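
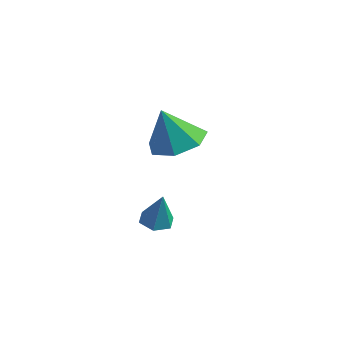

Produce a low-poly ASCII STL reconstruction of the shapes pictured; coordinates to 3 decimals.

solid 
facet normal -0.257 0.039 -0.966
outer loop
vertex -2.407 2.454 -4.275
vertex -2.966 2.416 -4.128
vertex -2.713 2.936 -4.174
endloop
endfacet
facet normal 0.848 0.503 0.169
outer loop
vertex -2.407 2.454 -4.275
vertex -2.713 2.936 -4.174
vertex -2.634 2.364 -2.872
endloop
endfacet
facet normal -0.256 0.039 -0.966
outer loop
vertex -2.713 2.936 -4.174
vertex -2.966 2.416 -4.128
vertex -3.273 2.898 -4.027
endloop
endfacet
facet normal 0.043 0.916 0.400
outer loop
vertex -2.713 2.936 -4.174
vertex -3.273 2.898 -4.027
vertex -2.634 2.364 -2.872
endloop
endfacet
facet normal -0.256 0.039 -0.966
outer loop
vertex -3.273 2.898 -4.027
vertex -2.966 2.416 -4.128
vertex -3.526 2.378 -3.981
endloop
endfacet
facet normal -0.712 0.398 0.578
outer loop
vertex -3.273 2.898 -4.027
vertex -3.526 2.378 -3.981
vertex -2.634 2.364 -2.872
endloop
endfacet
facet normal -0.256 0.040 -0.966
outer loop
vertex -3.526 2.378 -3.981
vertex -2.966 2.416 -4.128
vertex -3.22 1.896 -4.082
endloop
endfacet
facet normal -0.663 -0.531 0.527
outer loop
vertex -3.526 2.378 -3.981
vertex -3.22 1.896 -4.082
vertex -2.634 2.364 -2.872
endloop
endfacet
facet normal -0.256 0.040 -0.966
outer loop
vertex -3.22 1.896 -4.082
vertex -2.966 2.416 -4.128
vertex -2.66 1.934 -4.229
endloop
endfacet
facet normal 0.142 -0.944 0.297
outer loop
vertex -3.22 1.896 -4.082
vertex -2.66 1.934 -4.229
vertex -2.634 2.364 -2.872
endloop
endfacet
facet normal -0.257 0.039 -0.966
outer loop
vertex -2.66 1.934 -4.229
vertex -2.966 2.416 -4.128
vertex -2.407 2.454 -4.275
endloop
endfacet
facet normal 0.897 -0.426 0.118
outer loop
vertex -2.66 1.934 -4.229
vertex -2.407 2.454 -4.275
vertex -2.634 2.364 -2.872
endloop
endfacet
facet normal 0.230 0.253 -0.940
outer loop
vertex -1.879 2.043 -0.574
vertex -2.451 2.836 -0.501
vertex -1.498 2.748 -0.291
endloop
endfacet
facet normal 0.622 -0.557 0.550
outer loop
vertex -1.879 2.043 -0.574
vertex -1.498 2.748 -0.291
vertex -2.789 2.464 0.881
endloop
endfacet
facet normal 0.230 0.252 -0.940
outer loop
vertex -1.498 2.748 -0.291
vertex -2.451 2.836 -0.501
vertex -1.834 3.52 -0.166
endloop
endfacet
facet normal 0.644 0.159 0.748
outer loop
vertex -1.498 2.748 -0.291
vertex -1.834 3.52 -0.166
vertex -2.789 2.464 0.881
endloop
endfacet
facet normal 0.230 0.253 -0.940
outer loop
vertex -1.834 3.52 -0.166
vertex -2.451 2.836 -0.501
vertex -2.635 3.776 -0.293
endloop
endfacet
facet normal 0.092 0.658 0.747
outer loop
vertex -1.834 3.52 -0.166
vertex -2.635 3.776 -0.293
vertex -2.789 2.464 0.881
endloop
endfacet
facet normal 0.229 0.253 -0.940
outer loop
vertex -2.635 3.776 -0.293
vertex -2.451 2.836 -0.501
vertex -3.297 3.324 -0.576
endloop
endfacet
facet normal -0.619 0.563 0.548
outer loop
vertex -2.635 3.776 -0.293
vertex -3.297 3.324 -0.576
vertex -2.789 2.464 0.881
endloop
endfacet
facet normal 0.229 0.253 -0.940
outer loop
vertex -3.297 3.324 -0.576
vertex -2.451 2.836 -0.501
vertex -3.323 2.505 -0.803
endloop
endfacet
facet normal -0.952 -0.053 0.301
outer loop
vertex -3.297 3.324 -0.576
vertex -3.323 2.505 -0.803
vertex -2.789 2.464 0.881
endloop
endfacet
facet normal 0.230 0.253 -0.940
outer loop
vertex -3.323 2.505 -0.803
vertex -2.451 2.836 -0.501
vertex -2.691 1.935 -0.802
endloop
endfacet
facet normal -0.658 -0.729 0.191
outer loop
vertex -3.323 2.505 -0.803
vertex -2.691 1.935 -0.802
vertex -2.789 2.464 0.881
endloop
endfacet
facet normal 0.230 0.253 -0.940
outer loop
vertex -2.691 1.935 -0.802
vertex -2.451 2.836 -0.501
vertex -1.879 2.043 -0.574
endloop
endfacet
facet normal 0.042 -0.952 0.302
outer loop
vertex -2.691 1.935 -0.802
vertex -1.879 2.043 -0.574
vertex -2.789 2.464 0.881
endloop
endfacet

endsolid


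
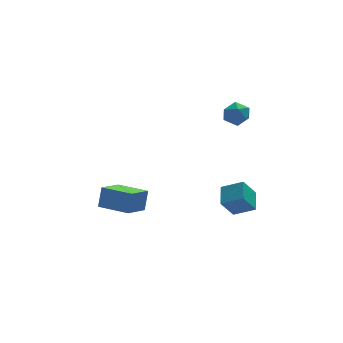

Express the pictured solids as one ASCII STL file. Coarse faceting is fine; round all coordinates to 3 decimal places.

solid 
facet normal -0.659 -0.662 0.357
outer loop
vertex -3.192 -1.337 -1.611
vertex -4.649 0.058 -1.713
vertex -3.49 -1.744 -2.917
endloop
endfacet
facet normal 0.722 -0.690 0.050
outer loop
vertex -2.291 -0.538 -3.567
vertex -3.192 -1.337 -1.611
vertex -3.49 -1.744 -2.917
endloop
endfacet
facet normal -0.659 -0.662 0.357
outer loop
vertex -3.49 -1.744 -2.917
vertex -4.649 0.058 -1.713
vertex -4.947 -0.349 -3.019
endloop
endfacet
facet normal -0.213 -0.291 -0.933
outer loop
vertex -4.947 -0.349 -3.019
vertex -2.291 -0.538 -3.567
vertex -3.49 -1.744 -2.917
endloop
endfacet
facet normal 0.213 0.291 0.933
outer loop
vertex -3.192 -1.337 -1.611
vertex -3.45 1.264 -2.363
vertex -4.649 0.058 -1.713
endloop
endfacet
facet normal 0.722 -0.690 0.050
outer loop
vertex -1.993 -0.131 -2.261
vertex -3.192 -1.337 -1.611
vertex -2.291 -0.538 -3.567
endloop
endfacet
facet normal 0.213 0.291 0.933
outer loop
vertex -1.993 -0.131 -2.261
vertex -3.45 1.264 -2.363
vertex -3.192 -1.337 -1.611
endloop
endfacet
facet normal -0.722 0.690 -0.050
outer loop
vertex -4.649 0.058 -1.713
vertex -3.45 1.264 -2.363
vertex -4.947 -0.349 -3.019
endloop
endfacet
facet normal -0.213 -0.291 -0.933
outer loop
vertex -3.748 0.857 -3.669
vertex -2.291 -0.538 -3.567
vertex -4.947 -0.349 -3.019
endloop
endfacet
facet normal -0.722 0.690 -0.050
outer loop
vertex -4.947 -0.349 -3.019
vertex -3.45 1.264 -2.363
vertex -3.748 0.857 -3.669
endloop
endfacet
facet normal 0.659 0.662 -0.357
outer loop
vertex -3.748 0.857 -3.669
vertex -1.993 -0.131 -2.261
vertex -2.291 -0.538 -3.567
endloop
endfacet
facet normal 0.659 0.662 -0.357
outer loop
vertex -3.45 1.264 -2.363
vertex -1.993 -0.131 -2.261
vertex -3.748 0.857 -3.669
endloop
endfacet
facet normal -0.801 0.409 -0.437
outer loop
vertex 2.156 -0.69 -3.582
vertex 2.497 0.611 -2.991
vertex 3.017 -0.346 -4.837
endloop
endfacet
facet normal -0.232 -0.886 -0.402
outer loop
vertex 4.203 -0.951 -4.189
vertex 2.156 -0.69 -3.582
vertex 3.017 -0.346 -4.837
endloop
endfacet
facet normal -0.800 0.410 -0.438
outer loop
vertex 3.017 -0.346 -4.837
vertex 2.497 0.611 -2.991
vertex 3.359 0.955 -4.245
endloop
endfacet
facet normal 0.552 0.221 -0.804
outer loop
vertex 3.359 0.955 -4.245
vertex 4.203 -0.951 -4.189
vertex 3.017 -0.346 -4.837
endloop
endfacet
facet normal -0.552 -0.221 0.804
outer loop
vertex 2.156 -0.69 -3.582
vertex 3.683 0.006 -2.343
vertex 2.497 0.611 -2.991
endloop
endfacet
facet normal -0.232 -0.885 -0.403
outer loop
vertex 3.341 -1.295 -2.935
vertex 2.156 -0.69 -3.582
vertex 4.203 -0.951 -4.189
endloop
endfacet
facet normal -0.552 -0.221 0.804
outer loop
vertex 3.341 -1.295 -2.935
vertex 3.683 0.006 -2.343
vertex 2.156 -0.69 -3.582
endloop
endfacet
facet normal 0.232 0.886 0.402
outer loop
vertex 2.497 0.611 -2.991
vertex 3.683 0.006 -2.343
vertex 3.359 0.955 -4.245
endloop
endfacet
facet normal 0.552 0.221 -0.804
outer loop
vertex 4.544 0.35 -3.598
vertex 4.203 -0.951 -4.189
vertex 3.359 0.955 -4.245
endloop
endfacet
facet normal 0.232 0.886 0.402
outer loop
vertex 3.359 0.955 -4.245
vertex 3.683 0.006 -2.343
vertex 4.544 0.35 -3.598
endloop
endfacet
facet normal 0.801 -0.409 0.438
outer loop
vertex 4.544 0.35 -3.598
vertex 3.341 -1.295 -2.935
vertex 4.203 -0.951 -4.189
endloop
endfacet
facet normal 0.801 -0.409 0.437
outer loop
vertex 3.683 0.006 -2.343
vertex 3.341 -1.295 -2.935
vertex 4.544 0.35 -3.598
endloop
endfacet
facet normal 0.061 0.880 0.471
outer loop
vertex 3.57 3.645 1.858
vertex 3.996 3.229 2.58
vertex 4.502 3.573 1.872
endloop
endfacet
facet normal 0.078 0.968 -0.237
outer loop
vertex 3.57 3.645 1.858
vertex 4.502 3.573 1.872
vertex 4.033 3.417 1.078
endloop
endfacet
facet normal -0.519 0.687 -0.509
outer loop
vertex 3.57 3.645 1.858
vertex 4.033 3.417 1.078
vertex 3.237 2.976 1.295
endloop
endfacet
facet normal -0.905 0.425 0.031
outer loop
vertex 3.57 3.645 1.858
vertex 3.237 2.976 1.295
vertex 3.214 2.86 2.223
endloop
endfacet
facet normal -0.547 0.544 0.636
outer loop
vertex 3.57 3.645 1.858
vertex 3.214 2.86 2.223
vertex 3.996 3.229 2.58
endloop
endfacet
facet normal 0.632 0.599 -0.491
outer loop
vertex 4.033 3.417 1.078
vertex 4.502 3.573 1.872
vertex 4.746 2.86 1.317
endloop
endfacet
facet normal 0.605 0.455 0.653
outer loop
vertex 4.502 3.573 1.872
vertex 3.996 3.229 2.58
vertex 4.723 2.744 2.245
endloop
endfacet
facet normal -0.379 -0.089 0.921
outer loop
vertex 3.996 3.229 2.58
vertex 3.214 2.86 2.223
vertex 3.927 2.303 2.462
endloop
endfacet
facet normal -0.958 -0.282 -0.059
outer loop
vertex 3.214 2.86 2.223
vertex 3.237 2.976 1.295
vertex 3.458 2.147 1.668
endloop
endfacet
facet normal -0.334 0.144 -0.932
outer loop
vertex 3.237 2.976 1.295
vertex 4.033 3.417 1.078
vertex 3.964 2.491 0.96
endloop
endfacet
facet normal 0.905 -0.425 -0.031
outer loop
vertex 4.39 2.075 1.682
vertex 4.746 2.86 1.317
vertex 4.723 2.744 2.245
endloop
endfacet
facet normal 0.519 -0.687 0.509
outer loop
vertex 4.39 2.075 1.682
vertex 4.723 2.744 2.245
vertex 3.927 2.303 2.462
endloop
endfacet
facet normal -0.078 -0.968 0.237
outer loop
vertex 4.39 2.075 1.682
vertex 3.927 2.303 2.462
vertex 3.458 2.147 1.668
endloop
endfacet
facet normal -0.061 -0.880 -0.471
outer loop
vertex 4.39 2.075 1.682
vertex 3.458 2.147 1.668
vertex 3.964 2.491 0.96
endloop
endfacet
facet normal 0.547 -0.544 -0.636
outer loop
vertex 4.39 2.075 1.682
vertex 3.964 2.491 0.96
vertex 4.746 2.86 1.317
endloop
endfacet
facet normal 0.958 0.282 0.059
outer loop
vertex 4.723 2.744 2.245
vertex 4.746 2.86 1.317
vertex 4.502 3.573 1.872
endloop
endfacet
facet normal 0.334 -0.144 0.932
outer loop
vertex 3.927 2.303 2.462
vertex 4.723 2.744 2.245
vertex 3.996 3.229 2.58
endloop
endfacet
facet normal -0.632 -0.599 0.491
outer loop
vertex 3.458 2.147 1.668
vertex 3.927 2.303 2.462
vertex 3.214 2.86 2.223
endloop
endfacet
facet normal -0.605 -0.455 -0.653
outer loop
vertex 3.964 2.491 0.96
vertex 3.458 2.147 1.668
vertex 3.237 2.976 1.295
endloop
endfacet
facet normal 0.379 0.089 -0.921
outer loop
vertex 4.746 2.86 1.317
vertex 3.964 2.491 0.96
vertex 4.033 3.417 1.078
endloop
endfacet

endsolid


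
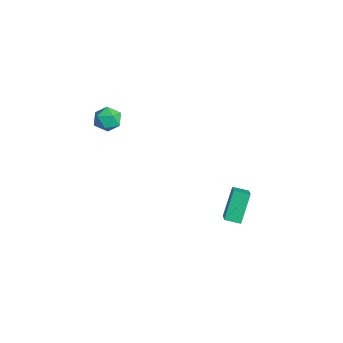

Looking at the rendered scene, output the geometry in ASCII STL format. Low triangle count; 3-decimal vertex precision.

solid 
facet normal -0.498 0.669 0.551
outer loop
vertex -3.247 -1.253 1.664
vertex -3.931 -1.561 1.42
vertex -3.583 -1.838 2.071
endloop
endfacet
facet normal 0.132 0.514 0.848
outer loop
vertex -3.247 -1.253 1.664
vertex -3.583 -1.838 2.071
vertex -2.804 -1.839 1.95
endloop
endfacet
facet normal 0.643 0.668 0.374
outer loop
vertex -3.247 -1.253 1.664
vertex -2.804 -1.839 1.95
vertex -2.67 -1.562 1.224
endloop
endfacet
facet normal 0.329 0.920 -0.215
outer loop
vertex -3.247 -1.253 1.664
vertex -2.67 -1.562 1.224
vertex -3.366 -1.39 0.896
endloop
endfacet
facet normal -0.377 0.920 -0.106
outer loop
vertex -3.247 -1.253 1.664
vertex -3.366 -1.39 0.896
vertex -3.931 -1.561 1.42
endloop
endfacet
facet normal 0.151 -0.187 0.971
outer loop
vertex -2.804 -1.839 1.95
vertex -3.583 -1.838 2.071
vertex -3.214 -2.51 1.884
endloop
endfacet
facet normal -0.869 0.062 0.491
outer loop
vertex -3.583 -1.838 2.071
vertex -3.931 -1.561 1.42
vertex -3.91 -2.338 1.556
endloop
endfacet
facet normal -0.673 0.468 -0.573
outer loop
vertex -3.931 -1.561 1.42
vertex -3.366 -1.39 0.896
vertex -3.776 -2.061 0.83
endloop
endfacet
facet normal 0.469 0.466 -0.750
outer loop
vertex -3.366 -1.39 0.896
vertex -2.67 -1.562 1.224
vertex -2.997 -2.062 0.709
endloop
endfacet
facet normal 0.977 0.062 0.204
outer loop
vertex -2.67 -1.562 1.224
vertex -2.804 -1.839 1.95
vertex -2.649 -2.339 1.36
endloop
endfacet
facet normal -0.329 -0.920 0.215
outer loop
vertex -3.333 -2.647 1.116
vertex -3.214 -2.51 1.884
vertex -3.91 -2.338 1.556
endloop
endfacet
facet normal -0.643 -0.668 -0.374
outer loop
vertex -3.333 -2.647 1.116
vertex -3.91 -2.338 1.556
vertex -3.776 -2.061 0.83
endloop
endfacet
facet normal -0.132 -0.514 -0.848
outer loop
vertex -3.333 -2.647 1.116
vertex -3.776 -2.061 0.83
vertex -2.997 -2.062 0.709
endloop
endfacet
facet normal 0.498 -0.669 -0.551
outer loop
vertex -3.333 -2.647 1.116
vertex -2.997 -2.062 0.709
vertex -2.649 -2.339 1.36
endloop
endfacet
facet normal 0.377 -0.920 0.106
outer loop
vertex -3.333 -2.647 1.116
vertex -2.649 -2.339 1.36
vertex -3.214 -2.51 1.884
endloop
endfacet
facet normal -0.469 -0.466 0.750
outer loop
vertex -3.91 -2.338 1.556
vertex -3.214 -2.51 1.884
vertex -3.583 -1.838 2.071
endloop
endfacet
facet normal -0.977 -0.062 -0.204
outer loop
vertex -3.776 -2.061 0.83
vertex -3.91 -2.338 1.556
vertex -3.931 -1.561 1.42
endloop
endfacet
facet normal -0.151 0.187 -0.971
outer loop
vertex -2.997 -2.062 0.709
vertex -3.776 -2.061 0.83
vertex -3.366 -1.39 0.896
endloop
endfacet
facet normal 0.869 -0.062 -0.491
outer loop
vertex -2.649 -2.339 1.36
vertex -2.997 -2.062 0.709
vertex -2.67 -1.562 1.224
endloop
endfacet
facet normal 0.673 -0.468 0.573
outer loop
vertex -3.214 -2.51 1.884
vertex -2.649 -2.339 1.36
vertex -2.804 -1.839 1.95
endloop
endfacet
facet normal -0.527 -0.820 0.223
outer loop
vertex 3.729 1.082 -1.636
vertex 3.021 1.898 -0.311
vertex 2.587 1.569 -2.546
endloop
endfacet
facet normal 0.414 -0.477 -0.775
outer loop
vertex 3.019 2.242 -2.729
vertex 3.729 1.082 -1.636
vertex 2.587 1.569 -2.546
endloop
endfacet
facet normal -0.528 -0.820 0.223
outer loop
vertex 2.587 1.569 -2.546
vertex 3.021 1.898 -0.311
vertex 1.878 2.386 -1.221
endloop
endfacet
facet normal -0.742 0.315 -0.592
outer loop
vertex 1.878 2.386 -1.221
vertex 3.019 2.242 -2.729
vertex 2.587 1.569 -2.546
endloop
endfacet
facet normal 0.742 -0.316 0.591
outer loop
vertex 3.729 1.082 -1.636
vertex 3.453 2.571 -0.494
vertex 3.021 1.898 -0.311
endloop
endfacet
facet normal 0.413 -0.478 -0.775
outer loop
vertex 4.162 1.754 -1.819
vertex 3.729 1.082 -1.636
vertex 3.019 2.242 -2.729
endloop
endfacet
facet normal 0.741 -0.316 0.592
outer loop
vertex 4.162 1.754 -1.819
vertex 3.453 2.571 -0.494
vertex 3.729 1.082 -1.636
endloop
endfacet
facet normal -0.414 0.477 0.776
outer loop
vertex 3.021 1.898 -0.311
vertex 3.453 2.571 -0.494
vertex 1.878 2.386 -1.221
endloop
endfacet
facet normal -0.742 0.317 -0.591
outer loop
vertex 2.311 3.058 -1.404
vertex 3.019 2.242 -2.729
vertex 1.878 2.386 -1.221
endloop
endfacet
facet normal -0.414 0.478 0.775
outer loop
vertex 1.878 2.386 -1.221
vertex 3.453 2.571 -0.494
vertex 2.311 3.058 -1.404
endloop
endfacet
facet normal 0.528 0.820 -0.223
outer loop
vertex 2.311 3.058 -1.404
vertex 4.162 1.754 -1.819
vertex 3.019 2.242 -2.729
endloop
endfacet
facet normal 0.527 0.820 -0.223
outer loop
vertex 3.453 2.571 -0.494
vertex 4.162 1.754 -1.819
vertex 2.311 3.058 -1.404
endloop
endfacet

endsolid


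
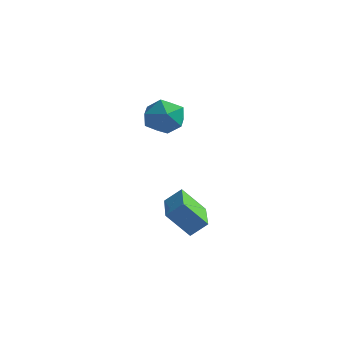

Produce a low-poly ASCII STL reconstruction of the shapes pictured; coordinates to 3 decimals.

solid 
facet normal -0.586 -0.310 0.748
outer loop
vertex 3.619 2.383 -0.714
vertex 2.607 3.962 -0.852
vertex 3.086 1.991 -1.294
endloop
endfacet
facet normal 0.538 -0.840 0.073
outer loop
vertex 3.893 2.418 -2.328
vertex 3.619 2.383 -0.714
vertex 3.086 1.991 -1.294
endloop
endfacet
facet normal -0.585 -0.310 0.749
outer loop
vertex 3.086 1.991 -1.294
vertex 2.607 3.962 -0.852
vertex 2.073 3.569 -1.432
endloop
endfacet
facet normal -0.606 -0.447 -0.658
outer loop
vertex 2.073 3.569 -1.432
vertex 3.893 2.418 -2.328
vertex 3.086 1.991 -1.294
endloop
endfacet
facet normal 0.607 0.446 0.658
outer loop
vertex 3.619 2.383 -0.714
vertex 3.414 4.389 -1.886
vertex 2.607 3.962 -0.852
endloop
endfacet
facet normal 0.538 -0.840 0.073
outer loop
vertex 4.427 2.811 -1.748
vertex 3.619 2.383 -0.714
vertex 3.893 2.418 -2.328
endloop
endfacet
facet normal 0.606 0.447 0.658
outer loop
vertex 4.427 2.811 -1.748
vertex 3.414 4.389 -1.886
vertex 3.619 2.383 -0.714
endloop
endfacet
facet normal -0.538 0.840 -0.073
outer loop
vertex 2.607 3.962 -0.852
vertex 3.414 4.389 -1.886
vertex 2.073 3.569 -1.432
endloop
endfacet
facet normal -0.606 -0.446 -0.658
outer loop
vertex 2.881 3.997 -2.466
vertex 3.893 2.418 -2.328
vertex 2.073 3.569 -1.432
endloop
endfacet
facet normal -0.538 0.840 -0.073
outer loop
vertex 2.073 3.569 -1.432
vertex 3.414 4.389 -1.886
vertex 2.881 3.997 -2.466
endloop
endfacet
facet normal 0.586 0.310 -0.749
outer loop
vertex 2.881 3.997 -2.466
vertex 4.427 2.811 -1.748
vertex 3.893 2.418 -2.328
endloop
endfacet
facet normal 0.586 0.311 -0.748
outer loop
vertex 3.414 4.389 -1.886
vertex 4.427 2.811 -1.748
vertex 2.881 3.997 -2.466
endloop
endfacet
facet normal 0.173 0.493 0.853
outer loop
vertex 1.777 4.549 3.314
vertex 1.818 3.746 3.77
vertex 2.586 4.11 3.404
endloop
endfacet
facet normal 0.431 0.854 0.293
outer loop
vertex 1.777 4.549 3.314
vertex 2.586 4.11 3.404
vertex 2.36 4.501 2.597
endloop
endfacet
facet normal -0.109 0.982 -0.155
outer loop
vertex 1.777 4.549 3.314
vertex 2.36 4.501 2.597
vertex 1.453 4.379 2.464
endloop
endfacet
facet normal -0.702 0.701 0.127
outer loop
vertex 1.777 4.549 3.314
vertex 1.453 4.379 2.464
vertex 1.118 3.912 3.189
endloop
endfacet
facet normal -0.528 0.399 0.750
outer loop
vertex 1.777 4.549 3.314
vertex 1.118 3.912 3.189
vertex 1.818 3.746 3.77
endloop
endfacet
facet normal 0.900 0.434 -0.042
outer loop
vertex 2.36 4.501 2.597
vertex 2.586 4.11 3.404
vertex 2.762 3.668 2.611
endloop
endfacet
facet normal 0.482 -0.149 0.863
outer loop
vertex 2.586 4.11 3.404
vertex 1.818 3.746 3.77
vertex 2.427 3.201 3.336
endloop
endfacet
facet normal -0.650 -0.302 0.697
outer loop
vertex 1.818 3.746 3.77
vertex 1.118 3.912 3.189
vertex 1.52 3.079 3.203
endloop
endfacet
facet normal -0.932 0.186 -0.311
outer loop
vertex 1.118 3.912 3.189
vertex 1.453 4.379 2.464
vertex 1.294 3.47 2.396
endloop
endfacet
facet normal 0.026 0.641 -0.767
outer loop
vertex 1.453 4.379 2.464
vertex 2.36 4.501 2.597
vertex 2.062 3.834 2.03
endloop
endfacet
facet normal 0.702 -0.701 -0.127
outer loop
vertex 2.103 3.031 2.486
vertex 2.762 3.668 2.611
vertex 2.427 3.201 3.336
endloop
endfacet
facet normal 0.109 -0.982 0.155
outer loop
vertex 2.103 3.031 2.486
vertex 2.427 3.201 3.336
vertex 1.52 3.079 3.203
endloop
endfacet
facet normal -0.431 -0.854 -0.293
outer loop
vertex 2.103 3.031 2.486
vertex 1.52 3.079 3.203
vertex 1.294 3.47 2.396
endloop
endfacet
facet normal -0.173 -0.493 -0.853
outer loop
vertex 2.103 3.031 2.486
vertex 1.294 3.47 2.396
vertex 2.062 3.834 2.03
endloop
endfacet
facet normal 0.528 -0.399 -0.750
outer loop
vertex 2.103 3.031 2.486
vertex 2.062 3.834 2.03
vertex 2.762 3.668 2.611
endloop
endfacet
facet normal 0.932 -0.186 0.311
outer loop
vertex 2.427 3.201 3.336
vertex 2.762 3.668 2.611
vertex 2.586 4.11 3.404
endloop
endfacet
facet normal -0.026 -0.641 0.767
outer loop
vertex 1.52 3.079 3.203
vertex 2.427 3.201 3.336
vertex 1.818 3.746 3.77
endloop
endfacet
facet normal -0.900 -0.434 0.042
outer loop
vertex 1.294 3.47 2.396
vertex 1.52 3.079 3.203
vertex 1.118 3.912 3.189
endloop
endfacet
facet normal -0.482 0.149 -0.863
outer loop
vertex 2.062 3.834 2.03
vertex 1.294 3.47 2.396
vertex 1.453 4.379 2.464
endloop
endfacet
facet normal 0.650 0.302 -0.697
outer loop
vertex 2.762 3.668 2.611
vertex 2.062 3.834 2.03
vertex 2.36 4.501 2.597
endloop
endfacet

endsolid


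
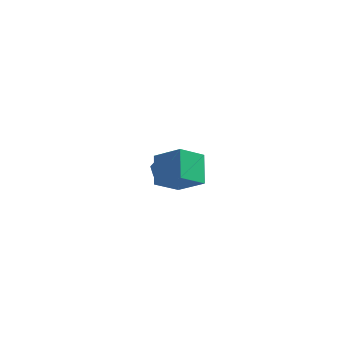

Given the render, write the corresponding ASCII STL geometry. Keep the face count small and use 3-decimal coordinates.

solid 
facet normal -0.442 0.511 -0.738
outer loop
vertex -3.181 4.452 -3.528
vertex -3.608 4.123 -3.5
vertex -3.521 4.584 -3.233
endloop
endfacet
facet normal 0.528 0.813 0.245
outer loop
vertex -3.181 4.452 -3.528
vertex -3.521 4.584 -3.233
vertex -2.725 3.927 -2.768
endloop
endfacet
facet normal 0.528 0.813 0.245
outer loop
vertex -2.725 3.927 -2.768
vertex -3.521 4.584 -3.233
vertex -3.065 4.059 -2.473
endloop
endfacet
facet normal 0.442 -0.510 0.738
outer loop
vertex -2.725 3.927 -2.768
vertex -3.065 4.059 -2.473
vertex -3.152 3.597 -2.74
endloop
endfacet
facet normal -0.443 0.510 -0.737
outer loop
vertex -3.521 4.584 -3.233
vertex -3.608 4.123 -3.5
vertex -3.926 4.368 -3.139
endloop
endfacet
facet normal -0.238 0.727 0.645
outer loop
vertex -3.521 4.584 -3.233
vertex -3.926 4.368 -3.139
vertex -3.065 4.059 -2.473
endloop
endfacet
facet normal -0.238 0.727 0.645
outer loop
vertex -3.065 4.059 -2.473
vertex -3.926 4.368 -3.139
vertex -3.47 3.843 -2.379
endloop
endfacet
facet normal 0.443 -0.510 0.738
outer loop
vertex -3.065 4.059 -2.473
vertex -3.47 3.843 -2.379
vertex -3.152 3.597 -2.74
endloop
endfacet
facet normal -0.443 0.511 -0.737
outer loop
vertex -3.926 4.368 -3.139
vertex -3.608 4.123 -3.5
vertex -4.092 3.967 -3.317
endloop
endfacet
facet normal -0.824 0.093 0.559
outer loop
vertex -3.926 4.368 -3.139
vertex -4.092 3.967 -3.317
vertex -3.47 3.843 -2.379
endloop
endfacet
facet normal -0.824 0.093 0.559
outer loop
vertex -3.47 3.843 -2.379
vertex -4.092 3.967 -3.317
vertex -3.636 3.442 -2.557
endloop
endfacet
facet normal 0.442 -0.510 0.737
outer loop
vertex -3.47 3.843 -2.379
vertex -3.636 3.442 -2.557
vertex -3.152 3.597 -2.74
endloop
endfacet
facet normal -0.443 0.509 -0.738
outer loop
vertex -4.092 3.967 -3.317
vertex -3.608 4.123 -3.5
vertex -3.893 3.684 -3.632
endloop
endfacet
facet normal -0.789 -0.612 0.051
outer loop
vertex -4.092 3.967 -3.317
vertex -3.893 3.684 -3.632
vertex -3.636 3.442 -2.557
endloop
endfacet
facet normal -0.790 -0.611 0.051
outer loop
vertex -3.636 3.442 -2.557
vertex -3.893 3.684 -3.632
vertex -3.437 3.158 -2.873
endloop
endfacet
facet normal 0.442 -0.511 0.737
outer loop
vertex -3.636 3.442 -2.557
vertex -3.437 3.158 -2.873
vertex -3.152 3.597 -2.74
endloop
endfacet
facet normal -0.443 0.509 -0.738
outer loop
vertex -3.893 3.684 -3.632
vertex -3.608 4.123 -3.5
vertex -3.48 3.73 -3.848
endloop
endfacet
facet normal -0.163 -0.854 -0.494
outer loop
vertex -3.893 3.684 -3.632
vertex -3.48 3.73 -3.848
vertex -3.437 3.158 -2.873
endloop
endfacet
facet normal -0.160 -0.854 -0.494
outer loop
vertex -3.437 3.158 -2.873
vertex -3.48 3.73 -3.848
vertex -3.024 3.205 -3.088
endloop
endfacet
facet normal 0.442 -0.510 0.738
outer loop
vertex -3.437 3.158 -2.873
vertex -3.024 3.205 -3.088
vertex -3.152 3.597 -2.74
endloop
endfacet
facet normal -0.444 0.509 -0.738
outer loop
vertex -3.48 3.73 -3.848
vertex -3.608 4.123 -3.5
vertex -3.163 4.073 -3.802
endloop
endfacet
facet normal 0.589 -0.455 -0.668
outer loop
vertex -3.48 3.73 -3.848
vertex -3.163 4.073 -3.802
vertex -3.024 3.205 -3.088
endloop
endfacet
facet normal 0.588 -0.455 -0.668
outer loop
vertex -3.024 3.205 -3.088
vertex -3.163 4.073 -3.802
vertex -2.707 3.547 -3.042
endloop
endfacet
facet normal 0.443 -0.510 0.737
outer loop
vertex -3.024 3.205 -3.088
vertex -2.707 3.547 -3.042
vertex -3.152 3.597 -2.74
endloop
endfacet
facet normal -0.442 0.512 -0.737
outer loop
vertex -3.163 4.073 -3.802
vertex -3.608 4.123 -3.5
vertex -3.181 4.452 -3.528
endloop
endfacet
facet normal 0.896 0.287 -0.339
outer loop
vertex -3.163 4.073 -3.802
vertex -3.181 4.452 -3.528
vertex -2.707 3.547 -3.042
endloop
endfacet
facet normal 0.896 0.287 -0.339
outer loop
vertex -2.707 3.547 -3.042
vertex -3.181 4.452 -3.528
vertex -2.725 3.927 -2.768
endloop
endfacet
facet normal 0.443 -0.510 0.737
outer loop
vertex -2.707 3.547 -3.042
vertex -2.725 3.927 -2.768
vertex -3.152 3.597 -2.74
endloop
endfacet
facet normal -0.577 -0.597 0.558
outer loop
vertex -1.574 -1.256 0.155
vertex -1.837 -0.31 0.895
vertex -2.56 -0.971 -0.559
endloop
endfacet
facet normal 0.214 -0.769 -0.602
outer loop
vertex -1.903 -0.29 -1.195
vertex -1.574 -1.256 0.155
vertex -2.56 -0.971 -0.559
endloop
endfacet
facet normal -0.576 -0.597 0.558
outer loop
vertex -2.56 -0.971 -0.559
vertex -1.837 -0.31 0.895
vertex -2.823 -0.025 0.182
endloop
endfacet
facet normal -0.789 0.228 -0.571
outer loop
vertex -2.823 -0.025 0.182
vertex -1.903 -0.29 -1.195
vertex -2.56 -0.971 -0.559
endloop
endfacet
facet normal 0.789 -0.228 0.571
outer loop
vertex -1.574 -1.256 0.155
vertex -1.18 0.371 0.259
vertex -1.837 -0.31 0.895
endloop
endfacet
facet normal 0.213 -0.769 -0.602
outer loop
vertex -0.917 -0.575 -0.482
vertex -1.574 -1.256 0.155
vertex -1.903 -0.29 -1.195
endloop
endfacet
facet normal 0.789 -0.228 0.571
outer loop
vertex -0.917 -0.575 -0.482
vertex -1.18 0.371 0.259
vertex -1.574 -1.256 0.155
endloop
endfacet
facet normal -0.214 0.769 0.603
outer loop
vertex -1.837 -0.31 0.895
vertex -1.18 0.371 0.259
vertex -2.823 -0.025 0.182
endloop
endfacet
facet normal -0.789 0.227 -0.571
outer loop
vertex -2.166 0.656 -0.455
vertex -1.903 -0.29 -1.195
vertex -2.823 -0.025 0.182
endloop
endfacet
facet normal -0.214 0.769 0.602
outer loop
vertex -2.823 -0.025 0.182
vertex -1.18 0.371 0.259
vertex -2.166 0.656 -0.455
endloop
endfacet
facet normal 0.576 0.597 -0.558
outer loop
vertex -2.166 0.656 -0.455
vertex -0.917 -0.575 -0.482
vertex -1.903 -0.29 -1.195
endloop
endfacet
facet normal 0.576 0.597 -0.558
outer loop
vertex -1.18 0.371 0.259
vertex -0.917 -0.575 -0.482
vertex -2.166 0.656 -0.455
endloop
endfacet

endsolid


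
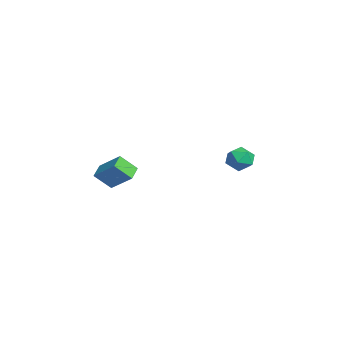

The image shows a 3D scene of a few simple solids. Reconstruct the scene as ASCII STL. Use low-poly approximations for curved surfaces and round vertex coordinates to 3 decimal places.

solid 
facet normal -0.792 0.485 0.372
outer loop
vertex -1.626 -4.522 -2.395
vertex -0.492 -3.536 -1.266
vertex -1.487 -3.507 -3.421
endloop
endfacet
facet normal -0.603 -0.525 -0.601
outer loop
vertex -0.608 -4.044 -3.834
vertex -1.626 -4.522 -2.395
vertex -1.487 -3.507 -3.421
endloop
endfacet
facet normal -0.792 0.484 0.372
outer loop
vertex -1.487 -3.507 -3.421
vertex -0.492 -3.536 -1.266
vertex -0.353 -2.52 -2.292
endloop
endfacet
facet normal 0.095 0.700 -0.708
outer loop
vertex -0.353 -2.52 -2.292
vertex -0.608 -4.044 -3.834
vertex -1.487 -3.507 -3.421
endloop
endfacet
facet normal -0.095 -0.700 0.707
outer loop
vertex -1.626 -4.522 -2.395
vertex 0.387 -4.073 -1.679
vertex -0.492 -3.536 -1.266
endloop
endfacet
facet normal -0.603 -0.524 -0.601
outer loop
vertex -0.747 -5.06 -2.808
vertex -1.626 -4.522 -2.395
vertex -0.608 -4.044 -3.834
endloop
endfacet
facet normal -0.096 -0.700 0.708
outer loop
vertex -0.747 -5.06 -2.808
vertex 0.387 -4.073 -1.679
vertex -1.626 -4.522 -2.395
endloop
endfacet
facet normal 0.603 0.525 0.601
outer loop
vertex -0.492 -3.536 -1.266
vertex 0.387 -4.073 -1.679
vertex -0.353 -2.52 -2.292
endloop
endfacet
facet normal 0.096 0.700 -0.708
outer loop
vertex 0.526 -3.058 -2.705
vertex -0.608 -4.044 -3.834
vertex -0.353 -2.52 -2.292
endloop
endfacet
facet normal 0.603 0.525 0.601
outer loop
vertex -0.353 -2.52 -2.292
vertex 0.387 -4.073 -1.679
vertex 0.526 -3.058 -2.705
endloop
endfacet
facet normal 0.792 -0.484 -0.372
outer loop
vertex 0.526 -3.058 -2.705
vertex -0.747 -5.06 -2.808
vertex -0.608 -4.044 -3.834
endloop
endfacet
facet normal 0.792 -0.484 -0.372
outer loop
vertex 0.387 -4.073 -1.679
vertex -0.747 -5.06 -2.808
vertex 0.526 -3.058 -2.705
endloop
endfacet
facet normal -0.620 0.667 0.413
outer loop
vertex -1.142 4.801 -2.212
vertex -1.925 4.263 -2.519
vertex -1.518 4.087 -1.624
endloop
endfacet
facet normal -0.004 0.637 0.771
outer loop
vertex -1.142 4.801 -2.212
vertex -1.518 4.087 -1.624
vertex -0.529 4.195 -1.708
endloop
endfacet
facet normal 0.523 0.792 0.316
outer loop
vertex -1.142 4.801 -2.212
vertex -0.529 4.195 -1.708
vertex -0.324 4.437 -2.655
endloop
endfacet
facet normal 0.233 0.917 -0.324
outer loop
vertex -1.142 4.801 -2.212
vertex -0.324 4.437 -2.655
vertex -1.187 4.479 -3.157
endloop
endfacet
facet normal -0.474 0.840 -0.264
outer loop
vertex -1.142 4.801 -2.212
vertex -1.187 4.479 -3.157
vertex -1.925 4.263 -2.519
endloop
endfacet
facet normal 0.088 -0.034 0.996
outer loop
vertex -0.529 4.195 -1.708
vertex -1.518 4.087 -1.624
vertex -0.933 3.281 -1.703
endloop
endfacet
facet normal -0.909 0.014 0.416
outer loop
vertex -1.518 4.087 -1.624
vertex -1.925 4.263 -2.519
vertex -1.796 3.323 -2.205
endloop
endfacet
facet normal -0.673 0.294 -0.679
outer loop
vertex -1.925 4.263 -2.519
vertex -1.187 4.479 -3.157
vertex -1.591 3.565 -3.152
endloop
endfacet
facet normal 0.472 0.418 -0.776
outer loop
vertex -1.187 4.479 -3.157
vertex -0.324 4.437 -2.655
vertex -0.602 3.673 -3.236
endloop
endfacet
facet normal 0.942 0.216 0.259
outer loop
vertex -0.324 4.437 -2.655
vertex -0.529 4.195 -1.708
vertex -0.195 3.497 -2.341
endloop
endfacet
facet normal -0.233 -0.917 0.324
outer loop
vertex -0.978 2.959 -2.648
vertex -0.933 3.281 -1.703
vertex -1.796 3.323 -2.205
endloop
endfacet
facet normal -0.523 -0.792 -0.316
outer loop
vertex -0.978 2.959 -2.648
vertex -1.796 3.323 -2.205
vertex -1.591 3.565 -3.152
endloop
endfacet
facet normal 0.004 -0.637 -0.771
outer loop
vertex -0.978 2.959 -2.648
vertex -1.591 3.565 -3.152
vertex -0.602 3.673 -3.236
endloop
endfacet
facet normal 0.620 -0.667 -0.413
outer loop
vertex -0.978 2.959 -2.648
vertex -0.602 3.673 -3.236
vertex -0.195 3.497 -2.341
endloop
endfacet
facet normal 0.474 -0.840 0.264
outer loop
vertex -0.978 2.959 -2.648
vertex -0.195 3.497 -2.341
vertex -0.933 3.281 -1.703
endloop
endfacet
facet normal -0.472 -0.418 0.776
outer loop
vertex -1.796 3.323 -2.205
vertex -0.933 3.281 -1.703
vertex -1.518 4.087 -1.624
endloop
endfacet
facet normal -0.942 -0.216 -0.259
outer loop
vertex -1.591 3.565 -3.152
vertex -1.796 3.323 -2.205
vertex -1.925 4.263 -2.519
endloop
endfacet
facet normal -0.088 0.034 -0.996
outer loop
vertex -0.602 3.673 -3.236
vertex -1.591 3.565 -3.152
vertex -1.187 4.479 -3.157
endloop
endfacet
facet normal 0.909 -0.014 -0.416
outer loop
vertex -0.195 3.497 -2.341
vertex -0.602 3.673 -3.236
vertex -0.324 4.437 -2.655
endloop
endfacet
facet normal 0.673 -0.294 0.679
outer loop
vertex -0.933 3.281 -1.703
vertex -0.195 3.497 -2.341
vertex -0.529 4.195 -1.708
endloop
endfacet

endsolid


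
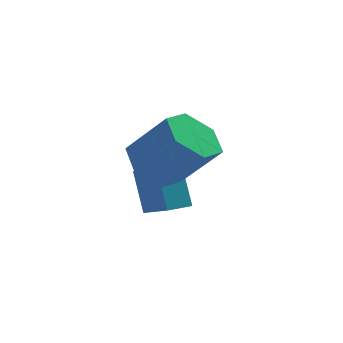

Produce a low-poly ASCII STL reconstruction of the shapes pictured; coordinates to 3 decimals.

solid 
facet normal -0.640 0.266 -0.721
outer loop
vertex 2.96 1.853 0.546
vertex 2.258 1.75 1.132
vertex 2.68 2.564 1.057
endloop
endfacet
facet normal 0.705 0.575 -0.414
outer loop
vertex 2.96 1.853 0.546
vertex 2.68 2.564 1.057
vertex 4.023 1.412 1.742
endloop
endfacet
facet normal 0.705 0.575 -0.415
outer loop
vertex 4.023 1.412 1.742
vertex 2.68 2.564 1.057
vertex 3.743 2.124 2.253
endloop
endfacet
facet normal 0.641 -0.265 0.720
outer loop
vertex 4.023 1.412 1.742
vertex 3.743 2.124 2.253
vertex 3.322 1.31 2.328
endloop
endfacet
facet normal -0.640 0.266 -0.721
outer loop
vertex 2.68 2.564 1.057
vertex 2.258 1.75 1.132
vertex 1.978 2.462 1.643
endloop
endfacet
facet normal 0.089 0.958 0.273
outer loop
vertex 2.68 2.564 1.057
vertex 1.978 2.462 1.643
vertex 3.743 2.124 2.253
endloop
endfacet
facet normal 0.089 0.958 0.273
outer loop
vertex 3.743 2.124 2.253
vertex 1.978 2.462 1.643
vertex 3.042 2.022 2.839
endloop
endfacet
facet normal 0.641 -0.265 0.720
outer loop
vertex 3.743 2.124 2.253
vertex 3.042 2.022 2.839
vertex 3.322 1.31 2.328
endloop
endfacet
facet normal -0.641 0.265 -0.720
outer loop
vertex 1.978 2.462 1.643
vertex 2.258 1.75 1.132
vertex 1.557 1.648 1.718
endloop
endfacet
facet normal -0.616 0.382 0.689
outer loop
vertex 1.978 2.462 1.643
vertex 1.557 1.648 1.718
vertex 3.042 2.022 2.839
endloop
endfacet
facet normal -0.616 0.382 0.689
outer loop
vertex 3.042 2.022 2.839
vertex 1.557 1.648 1.718
vertex 2.62 1.207 2.914
endloop
endfacet
facet normal 0.641 -0.265 0.721
outer loop
vertex 3.042 2.022 2.839
vertex 2.62 1.207 2.914
vertex 3.322 1.31 2.328
endloop
endfacet
facet normal -0.641 0.265 -0.720
outer loop
vertex 1.557 1.648 1.718
vertex 2.258 1.75 1.132
vertex 1.837 0.936 1.207
endloop
endfacet
facet normal -0.705 -0.575 0.415
outer loop
vertex 1.557 1.648 1.718
vertex 1.837 0.936 1.207
vertex 2.62 1.207 2.914
endloop
endfacet
facet normal -0.705 -0.576 0.415
outer loop
vertex 2.62 1.207 2.914
vertex 1.837 0.936 1.207
vertex 2.9 0.496 2.403
endloop
endfacet
facet normal 0.640 -0.266 0.721
outer loop
vertex 2.62 1.207 2.914
vertex 2.9 0.496 2.403
vertex 3.322 1.31 2.328
endloop
endfacet
facet normal -0.641 0.265 -0.720
outer loop
vertex 1.837 0.936 1.207
vertex 2.258 1.75 1.132
vertex 2.538 1.038 0.621
endloop
endfacet
facet normal -0.089 -0.958 -0.273
outer loop
vertex 1.837 0.936 1.207
vertex 2.538 1.038 0.621
vertex 2.9 0.496 2.403
endloop
endfacet
facet normal -0.089 -0.958 -0.273
outer loop
vertex 2.9 0.496 2.403
vertex 2.538 1.038 0.621
vertex 3.602 0.598 1.817
endloop
endfacet
facet normal 0.640 -0.266 0.721
outer loop
vertex 2.9 0.496 2.403
vertex 3.602 0.598 1.817
vertex 3.322 1.31 2.328
endloop
endfacet
facet normal -0.641 0.265 -0.721
outer loop
vertex 2.538 1.038 0.621
vertex 2.258 1.75 1.132
vertex 2.96 1.853 0.546
endloop
endfacet
facet normal 0.616 -0.382 -0.689
outer loop
vertex 2.538 1.038 0.621
vertex 2.96 1.853 0.546
vertex 3.602 0.598 1.817
endloop
endfacet
facet normal 0.616 -0.382 -0.689
outer loop
vertex 3.602 0.598 1.817
vertex 2.96 1.853 0.546
vertex 4.023 1.412 1.742
endloop
endfacet
facet normal 0.641 -0.265 0.720
outer loop
vertex 3.602 0.598 1.817
vertex 4.023 1.412 1.742
vertex 3.322 1.31 2.328
endloop
endfacet
facet normal -0.708 -0.703 0.063
outer loop
vertex 2.189 3.534 0.376
vertex 1.502 4.193 0.008
vertex 2.502 3.096 -0.992
endloop
endfacet
facet normal 0.673 -0.646 0.361
outer loop
vertex 3.118 3.707 -1.048
vertex 2.189 3.534 0.376
vertex 2.502 3.096 -0.992
endloop
endfacet
facet normal -0.708 -0.703 0.064
outer loop
vertex 2.502 3.096 -0.992
vertex 1.502 4.193 0.008
vertex 1.815 3.754 -1.36
endloop
endfacet
facet normal 0.212 -0.299 -0.930
outer loop
vertex 1.815 3.754 -1.36
vertex 3.118 3.707 -1.048
vertex 2.502 3.096 -0.992
endloop
endfacet
facet normal -0.212 0.299 0.931
outer loop
vertex 2.189 3.534 0.376
vertex 2.118 4.804 -0.048
vertex 1.502 4.193 0.008
endloop
endfacet
facet normal 0.674 -0.645 0.361
outer loop
vertex 2.805 4.146 0.32
vertex 2.189 3.534 0.376
vertex 3.118 3.707 -1.048
endloop
endfacet
facet normal -0.212 0.299 0.930
outer loop
vertex 2.805 4.146 0.32
vertex 2.118 4.804 -0.048
vertex 2.189 3.534 0.376
endloop
endfacet
facet normal -0.673 0.645 -0.361
outer loop
vertex 1.502 4.193 0.008
vertex 2.118 4.804 -0.048
vertex 1.815 3.754 -1.36
endloop
endfacet
facet normal 0.212 -0.299 -0.931
outer loop
vertex 2.431 4.366 -1.416
vertex 3.118 3.707 -1.048
vertex 1.815 3.754 -1.36
endloop
endfacet
facet normal -0.674 0.645 -0.361
outer loop
vertex 1.815 3.754 -1.36
vertex 2.118 4.804 -0.048
vertex 2.431 4.366 -1.416
endloop
endfacet
facet normal 0.708 0.703 -0.064
outer loop
vertex 2.431 4.366 -1.416
vertex 2.805 4.146 0.32
vertex 3.118 3.707 -1.048
endloop
endfacet
facet normal 0.708 0.704 -0.063
outer loop
vertex 2.118 4.804 -0.048
vertex 2.805 4.146 0.32
vertex 2.431 4.366 -1.416
endloop
endfacet

endsolid


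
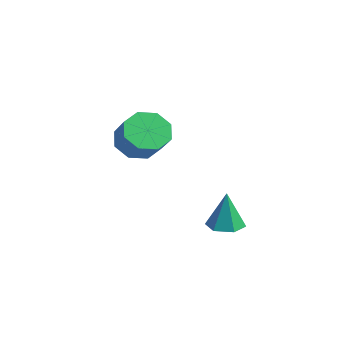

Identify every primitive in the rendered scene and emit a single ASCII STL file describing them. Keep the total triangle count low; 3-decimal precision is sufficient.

solid 
facet normal -0.756 0.097 -0.647
outer loop
vertex -1.349 2.914 0.629
vertex -2.023 2.814 1.402
vertex -1.539 3.606 0.955
endloop
endfacet
facet normal 0.608 0.469 -0.641
outer loop
vertex -1.349 2.914 0.629
vertex -1.539 3.606 0.955
vertex -0.184 2.765 1.625
endloop
endfacet
facet normal 0.608 0.468 -0.641
outer loop
vertex -0.184 2.765 1.625
vertex -1.539 3.606 0.955
vertex -0.374 3.457 1.95
endloop
endfacet
facet normal 0.757 -0.096 0.647
outer loop
vertex -0.184 2.765 1.625
vertex -0.374 3.457 1.95
vertex -0.857 2.666 2.398
endloop
endfacet
facet normal -0.757 0.097 -0.647
outer loop
vertex -1.539 3.606 0.955
vertex -2.023 2.814 1.402
vertex -2.012 3.835 1.543
endloop
endfacet
facet normal 0.260 0.952 -0.162
outer loop
vertex -1.539 3.606 0.955
vertex -2.012 3.835 1.543
vertex -0.374 3.457 1.95
endloop
endfacet
facet normal 0.260 0.952 -0.162
outer loop
vertex -0.374 3.457 1.95
vertex -2.012 3.835 1.543
vertex -0.847 3.686 2.538
endloop
endfacet
facet normal 0.757 -0.096 0.646
outer loop
vertex -0.374 3.457 1.95
vertex -0.847 3.686 2.538
vertex -0.857 2.666 2.398
endloop
endfacet
facet normal -0.757 0.097 -0.646
outer loop
vertex -2.012 3.835 1.543
vertex -2.023 2.814 1.402
vertex -2.491 3.465 2.048
endloop
endfacet
facet normal -0.241 0.878 0.414
outer loop
vertex -2.012 3.835 1.543
vertex -2.491 3.465 2.048
vertex -0.847 3.686 2.538
endloop
endfacet
facet normal -0.241 0.879 0.412
outer loop
vertex -0.847 3.686 2.538
vertex -2.491 3.465 2.048
vertex -1.326 3.317 3.044
endloop
endfacet
facet normal 0.757 -0.096 0.646
outer loop
vertex -0.847 3.686 2.538
vertex -1.326 3.317 3.044
vertex -0.857 2.666 2.398
endloop
endfacet
facet normal -0.757 0.097 -0.646
outer loop
vertex -2.491 3.465 2.048
vertex -2.023 2.814 1.402
vertex -2.696 2.715 2.175
endloop
endfacet
facet normal -0.600 0.290 0.745
outer loop
vertex -2.491 3.465 2.048
vertex -2.696 2.715 2.175
vertex -1.326 3.317 3.044
endloop
endfacet
facet normal -0.600 0.290 0.745
outer loop
vertex -1.326 3.317 3.044
vertex -2.696 2.715 2.175
vertex -1.531 2.566 3.171
endloop
endfacet
facet normal 0.756 -0.097 0.647
outer loop
vertex -1.326 3.317 3.044
vertex -1.531 2.566 3.171
vertex -0.857 2.666 2.398
endloop
endfacet
facet normal -0.757 0.096 -0.647
outer loop
vertex -2.696 2.715 2.175
vertex -2.023 2.814 1.402
vertex -2.506 2.023 1.85
endloop
endfacet
facet normal -0.608 -0.468 0.641
outer loop
vertex -2.696 2.715 2.175
vertex -2.506 2.023 1.85
vertex -1.531 2.566 3.171
endloop
endfacet
facet normal -0.608 -0.469 0.641
outer loop
vertex -1.531 2.566 3.171
vertex -2.506 2.023 1.85
vertex -1.341 1.874 2.845
endloop
endfacet
facet normal 0.756 -0.097 0.647
outer loop
vertex -1.531 2.566 3.171
vertex -1.341 1.874 2.845
vertex -0.857 2.666 2.398
endloop
endfacet
facet normal -0.757 0.096 -0.646
outer loop
vertex -2.506 2.023 1.85
vertex -2.023 2.814 1.402
vertex -2.033 1.794 1.262
endloop
endfacet
facet normal -0.260 -0.952 0.162
outer loop
vertex -2.506 2.023 1.85
vertex -2.033 1.794 1.262
vertex -1.341 1.874 2.845
endloop
endfacet
facet normal -0.260 -0.952 0.162
outer loop
vertex -1.341 1.874 2.845
vertex -2.033 1.794 1.262
vertex -0.868 1.645 2.257
endloop
endfacet
facet normal 0.757 -0.097 0.647
outer loop
vertex -1.341 1.874 2.845
vertex -0.868 1.645 2.257
vertex -0.857 2.666 2.398
endloop
endfacet
facet normal -0.757 0.096 -0.646
outer loop
vertex -2.033 1.794 1.262
vertex -2.023 2.814 1.402
vertex -1.554 2.163 0.756
endloop
endfacet
facet normal 0.240 -0.878 -0.413
outer loop
vertex -2.033 1.794 1.262
vertex -1.554 2.163 0.756
vertex -0.868 1.645 2.257
endloop
endfacet
facet normal 0.242 -0.878 -0.414
outer loop
vertex -0.868 1.645 2.257
vertex -1.554 2.163 0.756
vertex -0.389 2.015 1.752
endloop
endfacet
facet normal 0.757 -0.097 0.646
outer loop
vertex -0.868 1.645 2.257
vertex -0.389 2.015 1.752
vertex -0.857 2.666 2.398
endloop
endfacet
facet normal -0.756 0.097 -0.647
outer loop
vertex -1.554 2.163 0.756
vertex -2.023 2.814 1.402
vertex -1.349 2.914 0.629
endloop
endfacet
facet normal 0.600 -0.290 -0.745
outer loop
vertex -1.554 2.163 0.756
vertex -1.349 2.914 0.629
vertex -0.389 2.015 1.752
endloop
endfacet
facet normal 0.600 -0.290 -0.745
outer loop
vertex -0.389 2.015 1.752
vertex -1.349 2.914 0.629
vertex -0.184 2.765 1.625
endloop
endfacet
facet normal 0.757 -0.097 0.646
outer loop
vertex -0.389 2.015 1.752
vertex -0.184 2.765 1.625
vertex -0.857 2.666 2.398
endloop
endfacet
facet normal -0.011 -0.016 -1.000
outer loop
vertex 3.431 4.622 -1.435
vertex 2.981 3.986 -1.42
vertex 2.655 4.694 -1.428
endloop
endfacet
facet normal 0.090 0.931 0.353
outer loop
vertex 3.431 4.622 -1.435
vertex 2.655 4.694 -1.428
vertex 2.999 4.014 0.28
endloop
endfacet
facet normal -0.010 -0.016 -1.000
outer loop
vertex 2.655 4.694 -1.428
vertex 2.981 3.986 -1.42
vertex 2.204 4.057 -1.413
endloop
endfacet
facet normal -0.755 0.543 0.368
outer loop
vertex 2.655 4.694 -1.428
vertex 2.204 4.057 -1.413
vertex 2.999 4.014 0.28
endloop
endfacet
facet normal -0.011 -0.018 -1.000
outer loop
vertex 2.204 4.057 -1.413
vertex 2.981 3.986 -1.42
vertex 2.53 3.349 -1.404
endloop
endfacet
facet normal -0.840 -0.382 0.385
outer loop
vertex 2.204 4.057 -1.413
vertex 2.53 3.349 -1.404
vertex 2.999 4.014 0.28
endloop
endfacet
facet normal -0.011 -0.018 -1.000
outer loop
vertex 2.53 3.349 -1.404
vertex 2.981 3.986 -1.42
vertex 3.307 3.277 -1.411
endloop
endfacet
facet normal -0.082 -0.919 0.386
outer loop
vertex 2.53 3.349 -1.404
vertex 3.307 3.277 -1.411
vertex 2.999 4.014 0.28
endloop
endfacet
facet normal -0.011 -0.018 -1.000
outer loop
vertex 3.307 3.277 -1.411
vertex 2.981 3.986 -1.42
vertex 3.758 3.914 -1.427
endloop
endfacet
facet normal 0.763 -0.531 0.370
outer loop
vertex 3.307 3.277 -1.411
vertex 3.758 3.914 -1.427
vertex 2.999 4.014 0.28
endloop
endfacet
facet normal -0.011 -0.016 -1.000
outer loop
vertex 3.758 3.914 -1.427
vertex 2.981 3.986 -1.42
vertex 3.431 4.622 -1.435
endloop
endfacet
facet normal 0.848 0.395 0.354
outer loop
vertex 3.758 3.914 -1.427
vertex 3.431 4.622 -1.435
vertex 2.999 4.014 0.28
endloop
endfacet

endsolid


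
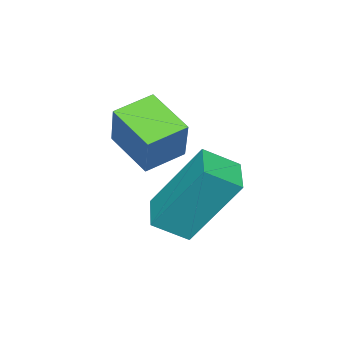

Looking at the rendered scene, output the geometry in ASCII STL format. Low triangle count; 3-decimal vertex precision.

solid 
facet normal -0.548 0.651 -0.524
outer loop
vertex -3.061 -0.214 -0.374
vertex -2.133 0.395 -0.588
vertex -2.712 -1.384 -2.192
endloop
endfacet
facet normal -0.821 -0.539 0.189
outer loop
vertex -2.147 -2.055 -1.652
vertex -3.061 -0.214 -0.374
vertex -2.712 -1.384 -2.192
endloop
endfacet
facet normal -0.548 0.651 -0.524
outer loop
vertex -2.712 -1.384 -2.192
vertex -2.133 0.395 -0.588
vertex -1.784 -0.775 -2.406
endloop
endfacet
facet normal 0.159 -0.534 -0.830
outer loop
vertex -1.784 -0.775 -2.406
vertex -2.147 -2.055 -1.652
vertex -2.712 -1.384 -2.192
endloop
endfacet
facet normal -0.159 0.534 0.830
outer loop
vertex -3.061 -0.214 -0.374
vertex -1.568 -0.276 -0.048
vertex -2.133 0.395 -0.588
endloop
endfacet
facet normal -0.821 -0.539 0.189
outer loop
vertex -2.496 -0.885 0.166
vertex -3.061 -0.214 -0.374
vertex -2.147 -2.055 -1.652
endloop
endfacet
facet normal -0.159 0.534 0.830
outer loop
vertex -2.496 -0.885 0.166
vertex -1.568 -0.276 -0.048
vertex -3.061 -0.214 -0.374
endloop
endfacet
facet normal 0.821 0.539 -0.189
outer loop
vertex -2.133 0.395 -0.588
vertex -1.568 -0.276 -0.048
vertex -1.784 -0.775 -2.406
endloop
endfacet
facet normal 0.159 -0.534 -0.830
outer loop
vertex -1.219 -1.446 -1.866
vertex -2.147 -2.055 -1.652
vertex -1.784 -0.775 -2.406
endloop
endfacet
facet normal 0.821 0.539 -0.189
outer loop
vertex -1.784 -0.775 -2.406
vertex -1.568 -0.276 -0.048
vertex -1.219 -1.446 -1.866
endloop
endfacet
facet normal 0.548 -0.651 0.524
outer loop
vertex -1.219 -1.446 -1.866
vertex -2.496 -0.885 0.166
vertex -2.147 -2.055 -1.652
endloop
endfacet
facet normal 0.548 -0.651 0.524
outer loop
vertex -1.568 -0.276 -0.048
vertex -2.496 -0.885 0.166
vertex -1.219 -1.446 -1.866
endloop
endfacet
facet normal -0.433 -0.330 -0.839
outer loop
vertex -2.594 -3.407 -0.12
vertex -3.551 -2.938 0.19
vertex -2.229 -2.233 -0.77
endloop
endfacet
facet normal 0.862 -0.423 -0.279
outer loop
vertex -1.609 -1.762 0.43
vertex -2.594 -3.407 -0.12
vertex -2.229 -2.233 -0.77
endloop
endfacet
facet normal -0.434 -0.329 -0.839
outer loop
vertex -2.229 -2.233 -0.77
vertex -3.551 -2.938 0.19
vertex -3.186 -1.764 -0.459
endloop
endfacet
facet normal 0.262 0.845 -0.467
outer loop
vertex -3.186 -1.764 -0.459
vertex -1.609 -1.762 0.43
vertex -2.229 -2.233 -0.77
endloop
endfacet
facet normal -0.263 -0.844 0.467
outer loop
vertex -2.594 -3.407 -0.12
vertex -2.931 -2.467 1.39
vertex -3.551 -2.938 0.19
endloop
endfacet
facet normal 0.862 -0.423 -0.280
outer loop
vertex -1.974 -2.936 1.079
vertex -2.594 -3.407 -0.12
vertex -1.609 -1.762 0.43
endloop
endfacet
facet normal -0.262 -0.844 0.467
outer loop
vertex -1.974 -2.936 1.079
vertex -2.931 -2.467 1.39
vertex -2.594 -3.407 -0.12
endloop
endfacet
facet normal -0.862 0.423 0.280
outer loop
vertex -3.551 -2.938 0.19
vertex -2.931 -2.467 1.39
vertex -3.186 -1.764 -0.459
endloop
endfacet
facet normal 0.262 0.844 -0.467
outer loop
vertex -2.566 -1.293 0.74
vertex -1.609 -1.762 0.43
vertex -3.186 -1.764 -0.459
endloop
endfacet
facet normal -0.862 0.423 0.280
outer loop
vertex -3.186 -1.764 -0.459
vertex -2.931 -2.467 1.39
vertex -2.566 -1.293 0.74
endloop
endfacet
facet normal 0.433 0.329 0.839
outer loop
vertex -2.566 -1.293 0.74
vertex -1.974 -2.936 1.079
vertex -1.609 -1.762 0.43
endloop
endfacet
facet normal 0.434 0.329 0.839
outer loop
vertex -2.931 -2.467 1.39
vertex -1.974 -2.936 1.079
vertex -2.566 -1.293 0.74
endloop
endfacet

endsolid


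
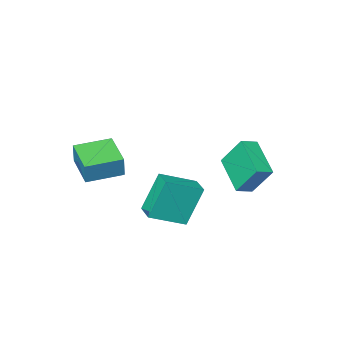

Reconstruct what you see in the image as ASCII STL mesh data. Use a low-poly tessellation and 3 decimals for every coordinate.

solid 
facet normal -0.975 0.204 0.083
outer loop
vertex 0.613 -3.804 2.248
vertex 0.919 -2.192 1.891
vertex 0.481 -4.01 1.207
endloop
endfacet
facet normal -0.182 -0.960 0.213
outer loop
vertex 2.101 -4.348 1.069
vertex 0.613 -3.804 2.248
vertex 0.481 -4.01 1.207
endloop
endfacet
facet normal -0.975 0.204 0.083
outer loop
vertex 0.481 -4.01 1.207
vertex 0.919 -2.192 1.891
vertex 0.788 -2.397 0.849
endloop
endfacet
facet normal -0.123 -0.193 -0.974
outer loop
vertex 0.788 -2.397 0.849
vertex 2.101 -4.348 1.069
vertex 0.481 -4.01 1.207
endloop
endfacet
facet normal 0.123 0.192 0.974
outer loop
vertex 0.613 -3.804 2.248
vertex 2.539 -2.53 1.753
vertex 0.919 -2.192 1.891
endloop
endfacet
facet normal -0.183 -0.960 0.212
outer loop
vertex 2.232 -4.143 2.111
vertex 0.613 -3.804 2.248
vertex 2.101 -4.348 1.069
endloop
endfacet
facet normal 0.123 0.193 0.974
outer loop
vertex 2.232 -4.143 2.111
vertex 2.539 -2.53 1.753
vertex 0.613 -3.804 2.248
endloop
endfacet
facet normal 0.182 0.960 -0.212
outer loop
vertex 0.919 -2.192 1.891
vertex 2.539 -2.53 1.753
vertex 0.788 -2.397 0.849
endloop
endfacet
facet normal -0.123 -0.192 -0.974
outer loop
vertex 2.407 -2.736 0.712
vertex 2.101 -4.348 1.069
vertex 0.788 -2.397 0.849
endloop
endfacet
facet normal 0.183 0.960 -0.213
outer loop
vertex 0.788 -2.397 0.849
vertex 2.539 -2.53 1.753
vertex 2.407 -2.736 0.712
endloop
endfacet
facet normal 0.976 -0.203 -0.083
outer loop
vertex 2.407 -2.736 0.712
vertex 2.232 -4.143 2.111
vertex 2.101 -4.348 1.069
endloop
endfacet
facet normal 0.975 -0.204 -0.083
outer loop
vertex 2.539 -2.53 1.753
vertex 2.232 -4.143 2.111
vertex 2.407 -2.736 0.712
endloop
endfacet
facet normal -0.282 0.467 0.838
outer loop
vertex -4.142 -0.151 2.487
vertex -3.376 -0.16 2.75
vertex -3.836 1.538 1.65
endloop
endfacet
facet normal -0.946 0.010 -0.325
outer loop
vertex -3.364 0.76 0.25
vertex -4.142 -0.151 2.487
vertex -3.836 1.538 1.65
endloop
endfacet
facet normal -0.283 0.466 0.838
outer loop
vertex -3.836 1.538 1.65
vertex -3.376 -0.16 2.75
vertex -3.07 1.53 1.913
endloop
endfacet
facet normal 0.160 0.885 -0.438
outer loop
vertex -3.07 1.53 1.913
vertex -3.364 0.76 0.25
vertex -3.836 1.538 1.65
endloop
endfacet
facet normal -0.161 -0.885 0.438
outer loop
vertex -4.142 -0.151 2.487
vertex -2.904 -0.938 1.35
vertex -3.376 -0.16 2.75
endloop
endfacet
facet normal -0.946 0.010 -0.325
outer loop
vertex -3.67 -0.93 1.087
vertex -4.142 -0.151 2.487
vertex -3.364 0.76 0.25
endloop
endfacet
facet normal -0.160 -0.885 0.438
outer loop
vertex -3.67 -0.93 1.087
vertex -2.904 -0.938 1.35
vertex -4.142 -0.151 2.487
endloop
endfacet
facet normal 0.946 -0.010 0.325
outer loop
vertex -3.376 -0.16 2.75
vertex -2.904 -0.938 1.35
vertex -3.07 1.53 1.913
endloop
endfacet
facet normal 0.161 0.885 -0.438
outer loop
vertex -2.598 0.751 0.513
vertex -3.364 0.76 0.25
vertex -3.07 1.53 1.913
endloop
endfacet
facet normal 0.946 -0.010 0.325
outer loop
vertex -3.07 1.53 1.913
vertex -2.904 -0.938 1.35
vertex -2.598 0.751 0.513
endloop
endfacet
facet normal 0.282 -0.466 -0.838
outer loop
vertex -2.598 0.751 0.513
vertex -3.67 -0.93 1.087
vertex -3.364 0.76 0.25
endloop
endfacet
facet normal 0.283 -0.467 -0.838
outer loop
vertex -2.904 -0.938 1.35
vertex -3.67 -0.93 1.087
vertex -2.598 0.751 0.513
endloop
endfacet
facet normal -0.885 0.245 -0.397
outer loop
vertex -0.32 1.468 2.152
vertex -0.096 2.418 2.239
vertex 0.456 1.445 0.407
endloop
endfacet
facet normal -0.228 -0.970 -0.089
outer loop
vertex 1.916 1.042 1.061
vertex -0.32 1.468 2.152
vertex 0.456 1.445 0.407
endloop
endfacet
facet normal -0.885 0.245 -0.397
outer loop
vertex 0.456 1.445 0.407
vertex -0.096 2.418 2.239
vertex 0.68 2.396 0.494
endloop
endfacet
facet normal 0.406 -0.012 -0.914
outer loop
vertex 0.68 2.396 0.494
vertex 1.916 1.042 1.061
vertex 0.456 1.445 0.407
endloop
endfacet
facet normal -0.406 0.012 0.914
outer loop
vertex -0.32 1.468 2.152
vertex 1.364 2.015 2.893
vertex -0.096 2.418 2.239
endloop
endfacet
facet normal -0.228 -0.969 -0.089
outer loop
vertex 1.14 1.064 2.806
vertex -0.32 1.468 2.152
vertex 1.916 1.042 1.061
endloop
endfacet
facet normal -0.406 0.012 0.914
outer loop
vertex 1.14 1.064 2.806
vertex 1.364 2.015 2.893
vertex -0.32 1.468 2.152
endloop
endfacet
facet normal 0.228 0.970 0.089
outer loop
vertex -0.096 2.418 2.239
vertex 1.364 2.015 2.893
vertex 0.68 2.396 0.494
endloop
endfacet
facet normal 0.406 -0.012 -0.914
outer loop
vertex 2.14 1.992 1.148
vertex 1.916 1.042 1.061
vertex 0.68 2.396 0.494
endloop
endfacet
facet normal 0.228 0.969 0.089
outer loop
vertex 0.68 2.396 0.494
vertex 1.364 2.015 2.893
vertex 2.14 1.992 1.148
endloop
endfacet
facet normal 0.885 -0.245 0.397
outer loop
vertex 2.14 1.992 1.148
vertex 1.14 1.064 2.806
vertex 1.916 1.042 1.061
endloop
endfacet
facet normal 0.885 -0.245 0.397
outer loop
vertex 1.364 2.015 2.893
vertex 1.14 1.064 2.806
vertex 2.14 1.992 1.148
endloop
endfacet

endsolid


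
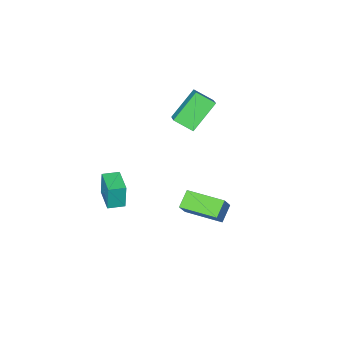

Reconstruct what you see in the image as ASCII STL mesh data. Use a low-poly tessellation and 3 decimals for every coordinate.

solid 
facet normal -0.486 -0.694 -0.530
outer loop
vertex -4.364 -1.937 2.686
vertex -4.954 -1.045 2.059
vertex -2.825 -1.923 1.256
endloop
endfacet
facet normal 0.476 -0.719 0.506
outer loop
vertex -2.106 -0.895 2.041
vertex -4.364 -1.937 2.686
vertex -2.825 -1.923 1.256
endloop
endfacet
facet normal -0.486 -0.694 -0.530
outer loop
vertex -2.825 -1.923 1.256
vertex -4.954 -1.045 2.059
vertex -3.416 -1.031 0.63
endloop
endfacet
facet normal 0.732 0.008 -0.681
outer loop
vertex -3.416 -1.031 0.63
vertex -2.106 -0.895 2.041
vertex -2.825 -1.923 1.256
endloop
endfacet
facet normal -0.733 -0.007 0.680
outer loop
vertex -4.364 -1.937 2.686
vertex -4.235 -0.017 2.844
vertex -4.954 -1.045 2.059
endloop
endfacet
facet normal 0.476 -0.719 0.506
outer loop
vertex -3.644 -0.909 3.47
vertex -4.364 -1.937 2.686
vertex -2.106 -0.895 2.041
endloop
endfacet
facet normal -0.732 -0.007 0.681
outer loop
vertex -3.644 -0.909 3.47
vertex -4.235 -0.017 2.844
vertex -4.364 -1.937 2.686
endloop
endfacet
facet normal -0.476 0.719 -0.506
outer loop
vertex -4.954 -1.045 2.059
vertex -4.235 -0.017 2.844
vertex -3.416 -1.031 0.63
endloop
endfacet
facet normal 0.733 0.006 -0.681
outer loop
vertex -2.696 -0.003 1.414
vertex -2.106 -0.895 2.041
vertex -3.416 -1.031 0.63
endloop
endfacet
facet normal -0.476 0.719 -0.506
outer loop
vertex -3.416 -1.031 0.63
vertex -4.235 -0.017 2.844
vertex -2.696 -0.003 1.414
endloop
endfacet
facet normal 0.486 0.694 0.530
outer loop
vertex -2.696 -0.003 1.414
vertex -3.644 -0.909 3.47
vertex -2.106 -0.895 2.041
endloop
endfacet
facet normal 0.486 0.694 0.530
outer loop
vertex -4.235 -0.017 2.844
vertex -3.644 -0.909 3.47
vertex -2.696 -0.003 1.414
endloop
endfacet
facet normal -0.533 -0.218 -0.818
outer loop
vertex -1.496 1.375 -2.219
vertex -2.339 3.331 -2.192
vertex -0.658 1.745 -2.864
endloop
endfacet
facet normal 0.395 -0.918 -0.013
outer loop
vertex -0.061 1.989 -1.948
vertex -1.496 1.375 -2.219
vertex -0.658 1.745 -2.864
endloop
endfacet
facet normal -0.533 -0.218 -0.818
outer loop
vertex -0.658 1.745 -2.864
vertex -2.339 3.331 -2.192
vertex -1.501 3.701 -2.837
endloop
endfacet
facet normal 0.748 0.330 -0.576
outer loop
vertex -1.501 3.701 -2.837
vertex -0.061 1.989 -1.948
vertex -0.658 1.745 -2.864
endloop
endfacet
facet normal -0.748 -0.330 0.576
outer loop
vertex -1.496 1.375 -2.219
vertex -1.742 3.575 -1.276
vertex -2.339 3.331 -2.192
endloop
endfacet
facet normal 0.395 -0.918 -0.013
outer loop
vertex -0.899 1.619 -1.303
vertex -1.496 1.375 -2.219
vertex -0.061 1.989 -1.948
endloop
endfacet
facet normal -0.748 -0.330 0.576
outer loop
vertex -0.899 1.619 -1.303
vertex -1.742 3.575 -1.276
vertex -1.496 1.375 -2.219
endloop
endfacet
facet normal -0.395 0.918 0.013
outer loop
vertex -2.339 3.331 -2.192
vertex -1.742 3.575 -1.276
vertex -1.501 3.701 -2.837
endloop
endfacet
facet normal 0.748 0.330 -0.576
outer loop
vertex -0.904 3.945 -1.921
vertex -0.061 1.989 -1.948
vertex -1.501 3.701 -2.837
endloop
endfacet
facet normal -0.395 0.918 0.013
outer loop
vertex -1.501 3.701 -2.837
vertex -1.742 3.575 -1.276
vertex -0.904 3.945 -1.921
endloop
endfacet
facet normal 0.533 0.218 0.818
outer loop
vertex -0.904 3.945 -1.921
vertex -0.899 1.619 -1.303
vertex -0.061 1.989 -1.948
endloop
endfacet
facet normal 0.533 0.218 0.818
outer loop
vertex -1.742 3.575 -1.276
vertex -0.899 1.619 -1.303
vertex -0.904 3.945 -1.921
endloop
endfacet
facet normal -0.903 0.426 -0.047
outer loop
vertex 2.063 -0.138 0.7
vertex 2.686 1.182 0.697
vertex 2.123 -0.17 -0.759
endloop
endfacet
facet normal -0.427 -0.904 0.002
outer loop
vertex 2.954 -0.562 -0.717
vertex 2.063 -0.138 0.7
vertex 2.123 -0.17 -0.759
endloop
endfacet
facet normal -0.904 0.426 -0.046
outer loop
vertex 2.123 -0.17 -0.759
vertex 2.686 1.182 0.697
vertex 2.746 1.151 -0.762
endloop
endfacet
facet normal 0.040 -0.021 -0.999
outer loop
vertex 2.746 1.151 -0.762
vertex 2.954 -0.562 -0.717
vertex 2.123 -0.17 -0.759
endloop
endfacet
facet normal -0.040 0.021 0.999
outer loop
vertex 2.063 -0.138 0.7
vertex 3.517 0.79 0.739
vertex 2.686 1.182 0.697
endloop
endfacet
facet normal -0.428 -0.904 0.002
outer loop
vertex 2.894 -0.531 0.742
vertex 2.063 -0.138 0.7
vertex 2.954 -0.562 -0.717
endloop
endfacet
facet normal -0.040 0.021 0.999
outer loop
vertex 2.894 -0.531 0.742
vertex 3.517 0.79 0.739
vertex 2.063 -0.138 0.7
endloop
endfacet
facet normal 0.427 0.904 -0.002
outer loop
vertex 2.686 1.182 0.697
vertex 3.517 0.79 0.739
vertex 2.746 1.151 -0.762
endloop
endfacet
facet normal 0.040 -0.021 -0.999
outer loop
vertex 3.577 0.758 -0.72
vertex 2.954 -0.562 -0.717
vertex 2.746 1.151 -0.762
endloop
endfacet
facet normal 0.428 0.904 -0.002
outer loop
vertex 2.746 1.151 -0.762
vertex 3.517 0.79 0.739
vertex 3.577 0.758 -0.72
endloop
endfacet
facet normal 0.903 -0.426 0.046
outer loop
vertex 3.577 0.758 -0.72
vertex 2.894 -0.531 0.742
vertex 2.954 -0.562 -0.717
endloop
endfacet
facet normal 0.904 -0.426 0.047
outer loop
vertex 3.517 0.79 0.739
vertex 2.894 -0.531 0.742
vertex 3.577 0.758 -0.72
endloop
endfacet

endsolid


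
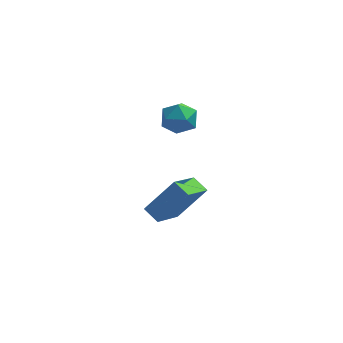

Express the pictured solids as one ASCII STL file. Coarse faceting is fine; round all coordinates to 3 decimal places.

solid 
facet normal -0.331 0.583 0.742
outer loop
vertex -1.428 1.849 1.548
vertex -0.754 1.533 2.097
vertex -0.611 2.282 1.572
endloop
endfacet
facet normal -0.468 0.877 0.106
outer loop
vertex -1.428 1.849 1.548
vertex -0.611 2.282 1.572
vertex -1.041 2.15 0.763
endloop
endfacet
facet normal -0.868 0.420 -0.267
outer loop
vertex -1.428 1.849 1.548
vertex -1.041 2.15 0.763
vertex -1.45 1.321 0.789
endloop
endfacet
facet normal -0.978 -0.157 0.137
outer loop
vertex -1.428 1.849 1.548
vertex -1.45 1.321 0.789
vertex -1.273 0.939 1.613
endloop
endfacet
facet normal -0.646 -0.056 0.761
outer loop
vertex -1.428 1.849 1.548
vertex -1.273 0.939 1.613
vertex -0.754 1.533 2.097
endloop
endfacet
facet normal 0.152 0.959 -0.237
outer loop
vertex -1.041 2.15 0.763
vertex -0.611 2.282 1.572
vertex -0.127 2.021 0.827
endloop
endfacet
facet normal 0.375 0.483 0.791
outer loop
vertex -0.611 2.282 1.572
vertex -0.754 1.533 2.097
vertex 0.05 1.639 1.651
endloop
endfacet
facet normal -0.136 -0.552 0.823
outer loop
vertex -0.754 1.533 2.097
vertex -1.273 0.939 1.613
vertex -0.359 0.81 1.677
endloop
endfacet
facet normal -0.673 -0.715 -0.187
outer loop
vertex -1.273 0.939 1.613
vertex -1.45 1.321 0.789
vertex -0.789 0.678 0.868
endloop
endfacet
facet normal -0.495 0.218 -0.841
outer loop
vertex -1.45 1.321 0.789
vertex -1.041 2.15 0.763
vertex -0.646 1.427 0.343
endloop
endfacet
facet normal 0.978 0.157 -0.137
outer loop
vertex 0.028 1.111 0.892
vertex -0.127 2.021 0.827
vertex 0.05 1.639 1.651
endloop
endfacet
facet normal 0.868 -0.420 0.267
outer loop
vertex 0.028 1.111 0.892
vertex 0.05 1.639 1.651
vertex -0.359 0.81 1.677
endloop
endfacet
facet normal 0.468 -0.877 -0.106
outer loop
vertex 0.028 1.111 0.892
vertex -0.359 0.81 1.677
vertex -0.789 0.678 0.868
endloop
endfacet
facet normal 0.331 -0.583 -0.742
outer loop
vertex 0.028 1.111 0.892
vertex -0.789 0.678 0.868
vertex -0.646 1.427 0.343
endloop
endfacet
facet normal 0.646 0.056 -0.761
outer loop
vertex 0.028 1.111 0.892
vertex -0.646 1.427 0.343
vertex -0.127 2.021 0.827
endloop
endfacet
facet normal 0.673 0.715 0.187
outer loop
vertex 0.05 1.639 1.651
vertex -0.127 2.021 0.827
vertex -0.611 2.282 1.572
endloop
endfacet
facet normal 0.495 -0.218 0.841
outer loop
vertex -0.359 0.81 1.677
vertex 0.05 1.639 1.651
vertex -0.754 1.533 2.097
endloop
endfacet
facet normal -0.152 -0.959 0.237
outer loop
vertex -0.789 0.678 0.868
vertex -0.359 0.81 1.677
vertex -1.273 0.939 1.613
endloop
endfacet
facet normal -0.375 -0.483 -0.791
outer loop
vertex -0.646 1.427 0.343
vertex -0.789 0.678 0.868
vertex -1.45 1.321 0.789
endloop
endfacet
facet normal 0.136 0.552 -0.823
outer loop
vertex -0.127 2.021 0.827
vertex -0.646 1.427 0.343
vertex -1.041 2.15 0.763
endloop
endfacet
facet normal -0.629 -0.203 -0.751
outer loop
vertex -2.181 -0.088 -3.753
vertex -1.368 1.499 -4.863
vertex -1.56 -0.661 -4.118
endloop
endfacet
facet normal -0.387 -0.756 0.528
outer loop
vertex -0.252 -0.239 -2.557
vertex -2.181 -0.088 -3.753
vertex -1.56 -0.661 -4.118
endloop
endfacet
facet normal -0.629 -0.203 -0.751
outer loop
vertex -1.56 -0.661 -4.118
vertex -1.368 1.499 -4.863
vertex -0.747 0.926 -5.228
endloop
endfacet
facet normal 0.674 -0.623 -0.397
outer loop
vertex -0.747 0.926 -5.228
vertex -0.252 -0.239 -2.557
vertex -1.56 -0.661 -4.118
endloop
endfacet
facet normal -0.674 0.623 0.397
outer loop
vertex -2.181 -0.088 -3.753
vertex -0.06 1.921 -3.302
vertex -1.368 1.499 -4.863
endloop
endfacet
facet normal -0.387 -0.756 0.528
outer loop
vertex -0.873 0.334 -2.192
vertex -2.181 -0.088 -3.753
vertex -0.252 -0.239 -2.557
endloop
endfacet
facet normal -0.674 0.623 0.397
outer loop
vertex -0.873 0.334 -2.192
vertex -0.06 1.921 -3.302
vertex -2.181 -0.088 -3.753
endloop
endfacet
facet normal 0.387 0.756 -0.528
outer loop
vertex -1.368 1.499 -4.863
vertex -0.06 1.921 -3.302
vertex -0.747 0.926 -5.228
endloop
endfacet
facet normal 0.674 -0.623 -0.397
outer loop
vertex 0.561 1.348 -3.667
vertex -0.252 -0.239 -2.557
vertex -0.747 0.926 -5.228
endloop
endfacet
facet normal 0.387 0.756 -0.528
outer loop
vertex -0.747 0.926 -5.228
vertex -0.06 1.921 -3.302
vertex 0.561 1.348 -3.667
endloop
endfacet
facet normal 0.629 0.203 0.751
outer loop
vertex 0.561 1.348 -3.667
vertex -0.873 0.334 -2.192
vertex -0.252 -0.239 -2.557
endloop
endfacet
facet normal 0.629 0.203 0.751
outer loop
vertex -0.06 1.921 -3.302
vertex -0.873 0.334 -2.192
vertex 0.561 1.348 -3.667
endloop
endfacet

endsolid


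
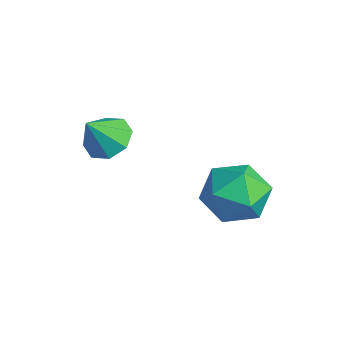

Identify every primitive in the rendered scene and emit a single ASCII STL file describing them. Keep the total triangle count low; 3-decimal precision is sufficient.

solid 
facet normal 0.368 0.851 -0.374
outer loop
vertex 0.527 4.094 -2.601
vertex -0.388 4.562 -2.437
vertex 0.342 4.572 -1.695
endloop
endfacet
facet normal 0.883 0.465 -0.065
outer loop
vertex 0.527 4.094 -2.601
vertex 0.342 4.572 -1.695
vertex 0.826 3.651 -1.707
endloop
endfacet
facet normal 0.906 -0.171 -0.388
outer loop
vertex 0.527 4.094 -2.601
vertex 0.826 3.651 -1.707
vertex 0.395 3.071 -2.457
endloop
endfacet
facet normal 0.405 -0.178 -0.897
outer loop
vertex 0.527 4.094 -2.601
vertex 0.395 3.071 -2.457
vertex -0.355 3.634 -2.908
endloop
endfacet
facet normal 0.073 0.453 -0.888
outer loop
vertex 0.527 4.094 -2.601
vertex -0.355 3.634 -2.908
vertex -0.388 4.562 -2.437
endloop
endfacet
facet normal 0.700 0.360 0.617
outer loop
vertex 0.826 3.651 -1.707
vertex 0.342 4.572 -1.695
vertex 0.095 3.846 -0.992
endloop
endfacet
facet normal -0.132 0.984 0.116
outer loop
vertex 0.342 4.572 -1.695
vertex -0.388 4.562 -2.437
vertex -0.655 4.409 -1.443
endloop
endfacet
facet normal -0.609 0.342 -0.716
outer loop
vertex -0.388 4.562 -2.437
vertex -0.355 3.634 -2.908
vertex -1.086 3.829 -2.193
endloop
endfacet
facet normal -0.073 -0.681 -0.729
outer loop
vertex -0.355 3.634 -2.908
vertex 0.395 3.071 -2.457
vertex -0.602 2.908 -2.205
endloop
endfacet
facet normal 0.736 -0.670 0.095
outer loop
vertex 0.395 3.071 -2.457
vertex 0.826 3.651 -1.707
vertex 0.128 2.918 -1.463
endloop
endfacet
facet normal -0.405 0.178 0.897
outer loop
vertex -0.787 3.386 -1.299
vertex 0.095 3.846 -0.992
vertex -0.655 4.409 -1.443
endloop
endfacet
facet normal -0.906 0.171 0.388
outer loop
vertex -0.787 3.386 -1.299
vertex -0.655 4.409 -1.443
vertex -1.086 3.829 -2.193
endloop
endfacet
facet normal -0.883 -0.465 0.065
outer loop
vertex -0.787 3.386 -1.299
vertex -1.086 3.829 -2.193
vertex -0.602 2.908 -2.205
endloop
endfacet
facet normal -0.368 -0.851 0.374
outer loop
vertex -0.787 3.386 -1.299
vertex -0.602 2.908 -2.205
vertex 0.128 2.918 -1.463
endloop
endfacet
facet normal -0.073 -0.453 0.888
outer loop
vertex -0.787 3.386 -1.299
vertex 0.128 2.918 -1.463
vertex 0.095 3.846 -0.992
endloop
endfacet
facet normal 0.073 0.681 0.729
outer loop
vertex -0.655 4.409 -1.443
vertex 0.095 3.846 -0.992
vertex 0.342 4.572 -1.695
endloop
endfacet
facet normal -0.736 0.670 -0.095
outer loop
vertex -1.086 3.829 -2.193
vertex -0.655 4.409 -1.443
vertex -0.388 4.562 -2.437
endloop
endfacet
facet normal -0.700 -0.360 -0.617
outer loop
vertex -0.602 2.908 -2.205
vertex -1.086 3.829 -2.193
vertex -0.355 3.634 -2.908
endloop
endfacet
facet normal 0.132 -0.984 -0.116
outer loop
vertex 0.128 2.918 -1.463
vertex -0.602 2.908 -2.205
vertex 0.395 3.071 -2.457
endloop
endfacet
facet normal 0.609 -0.342 0.716
outer loop
vertex 0.095 3.846 -0.992
vertex 0.128 2.918 -1.463
vertex 0.826 3.651 -1.707
endloop
endfacet
facet normal -0.097 0.571 -0.815
outer loop
vertex -2.204 1.102 -1.088
vertex -2.857 1.363 -0.828
vertex -2.139 1.573 -0.766
endloop
endfacet
facet normal 0.900 -0.323 0.291
outer loop
vertex -2.204 1.102 -1.088
vertex -2.139 1.573 -0.766
vertex -2.743 0.697 0.128
endloop
endfacet
facet normal -0.096 0.570 -0.816
outer loop
vertex -2.139 1.573 -0.766
vertex -2.857 1.363 -0.828
vertex -2.495 1.921 -0.481
endloop
endfacet
facet normal 0.719 0.187 0.669
outer loop
vertex -2.139 1.573 -0.766
vertex -2.495 1.921 -0.481
vertex -2.743 0.697 0.128
endloop
endfacet
facet normal -0.096 0.570 -0.816
outer loop
vertex -2.495 1.921 -0.481
vertex -2.857 1.363 -0.828
vertex -3.063 1.943 -0.399
endloop
endfacet
facet normal 0.146 0.417 0.897
outer loop
vertex -2.495 1.921 -0.481
vertex -3.063 1.943 -0.399
vertex -2.743 0.697 0.128
endloop
endfacet
facet normal -0.097 0.570 -0.816
outer loop
vertex -3.063 1.943 -0.399
vertex -2.857 1.363 -0.828
vertex -3.51 1.625 -0.568
endloop
endfacet
facet normal -0.484 0.232 0.844
outer loop
vertex -3.063 1.943 -0.399
vertex -3.51 1.625 -0.568
vertex -2.743 0.697 0.128
endloop
endfacet
facet normal -0.097 0.569 -0.817
outer loop
vertex -3.51 1.625 -0.568
vertex -2.857 1.363 -0.828
vertex -3.574 1.153 -0.889
endloop
endfacet
facet normal -0.802 -0.258 0.539
outer loop
vertex -3.51 1.625 -0.568
vertex -3.574 1.153 -0.889
vertex -2.743 0.697 0.128
endloop
endfacet
facet normal -0.097 0.569 -0.816
outer loop
vertex -3.574 1.153 -0.889
vertex -2.857 1.363 -0.828
vertex -3.218 0.805 -1.174
endloop
endfacet
facet normal -0.620 -0.767 0.163
outer loop
vertex -3.574 1.153 -0.889
vertex -3.218 0.805 -1.174
vertex -2.743 0.697 0.128
endloop
endfacet
facet normal -0.096 0.569 -0.817
outer loop
vertex -3.218 0.805 -1.174
vertex -2.857 1.363 -0.828
vertex -2.651 0.783 -1.256
endloop
endfacet
facet normal -0.048 -0.997 -0.065
outer loop
vertex -3.218 0.805 -1.174
vertex -2.651 0.783 -1.256
vertex -2.743 0.697 0.128
endloop
endfacet
facet normal -0.098 0.568 -0.817
outer loop
vertex -2.651 0.783 -1.256
vertex -2.857 1.363 -0.828
vertex -2.204 1.102 -1.088
endloop
endfacet
facet normal 0.584 -0.812 -0.012
outer loop
vertex -2.651 0.783 -1.256
vertex -2.204 1.102 -1.088
vertex -2.743 0.697 0.128
endloop
endfacet

endsolid
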